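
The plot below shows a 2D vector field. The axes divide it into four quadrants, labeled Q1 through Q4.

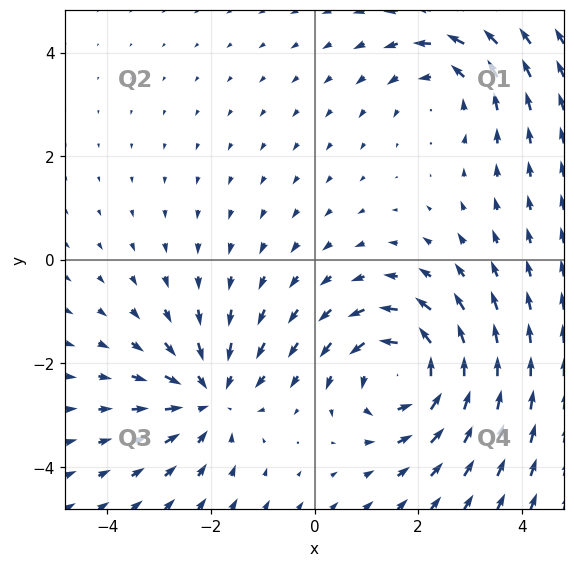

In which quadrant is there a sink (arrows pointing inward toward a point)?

The sink sits at approximately (-2.0, -2.6), which lies in quadrant Q3. The divergence there is about -3, negative as expected for a sink.

Q3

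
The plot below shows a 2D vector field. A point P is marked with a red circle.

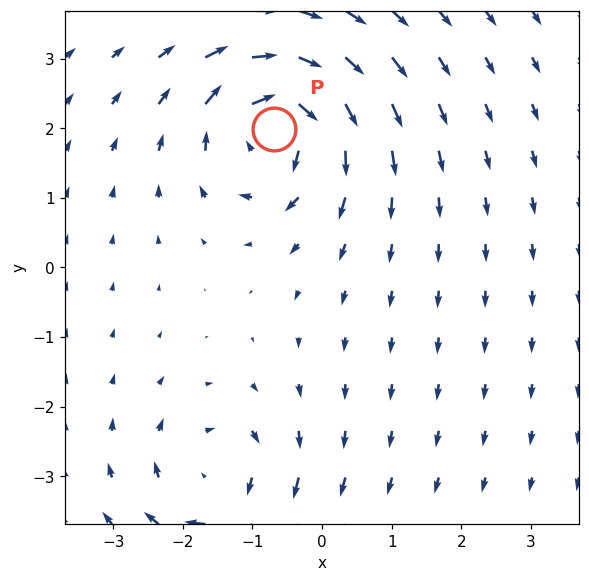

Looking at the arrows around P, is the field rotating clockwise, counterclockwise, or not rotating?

clockwise

Near P at (-0.7, 2.0) the arrows circulate clockwise. The curl (z-component) there is about -6; negative curl means clockwise rotation.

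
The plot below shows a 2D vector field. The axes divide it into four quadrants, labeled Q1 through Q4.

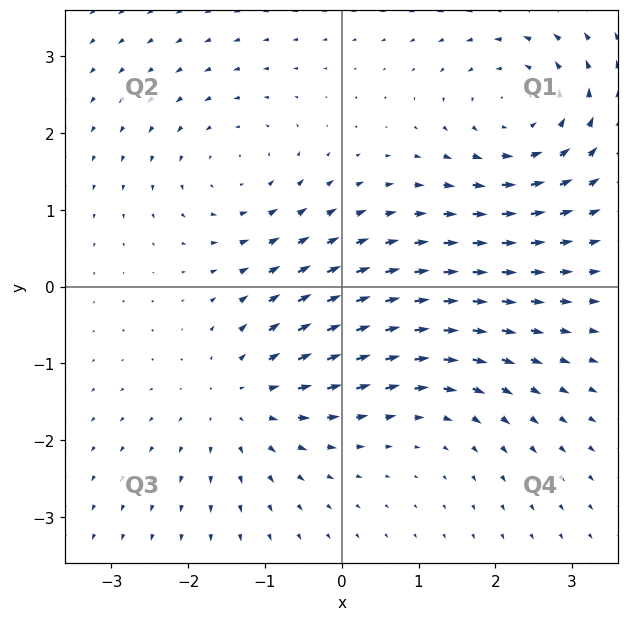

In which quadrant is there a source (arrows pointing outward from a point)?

The source sits at approximately (-1.3, -1.5), which lies in quadrant Q3. The divergence there is about +4, positive as expected for a source.

Q3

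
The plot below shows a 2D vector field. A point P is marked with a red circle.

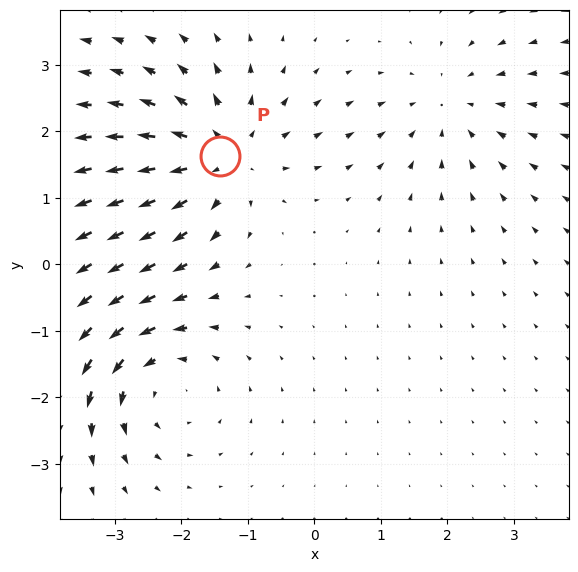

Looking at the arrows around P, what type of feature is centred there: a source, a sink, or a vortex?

source

At P (-1.4, 1.6) the arrows spread outward. Divergence about +5, curl ≈0 — positive divergence with near-zero curl is a source.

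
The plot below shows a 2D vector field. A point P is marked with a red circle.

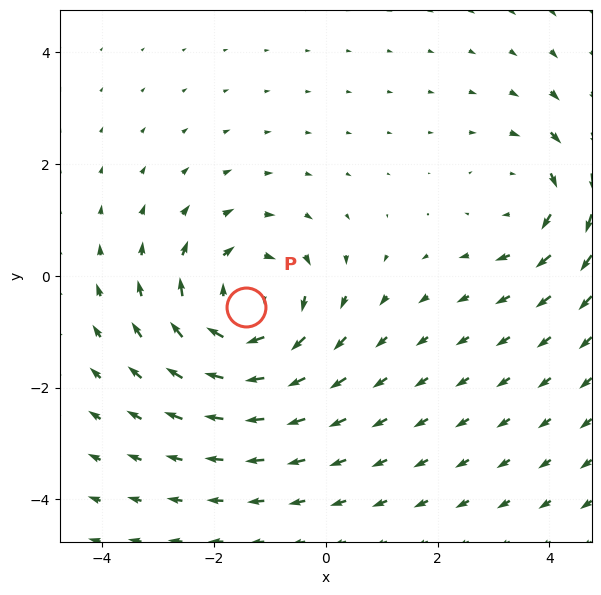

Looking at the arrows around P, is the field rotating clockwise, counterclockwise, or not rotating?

Near P at (-1.4, -0.6) the arrows circulate clockwise. The curl (z-component) there is about -4; negative curl means clockwise rotation.

clockwise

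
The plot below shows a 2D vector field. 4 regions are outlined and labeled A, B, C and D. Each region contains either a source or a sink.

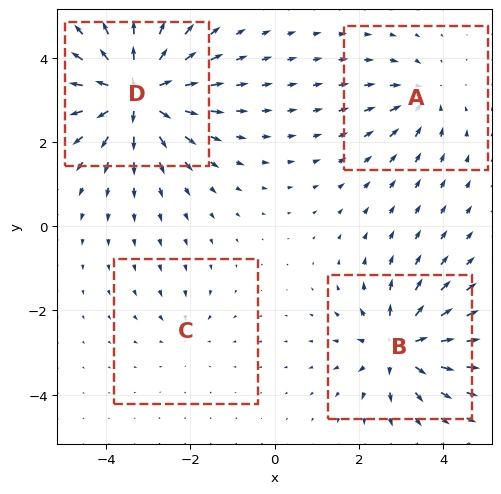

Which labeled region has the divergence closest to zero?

C

Divergence at each region's feature centre — A: about -4, B: about +6, C: about -2, D: about +9. Region C is closest to zero.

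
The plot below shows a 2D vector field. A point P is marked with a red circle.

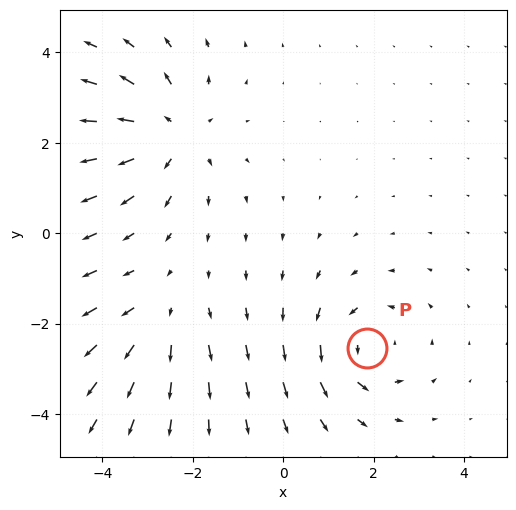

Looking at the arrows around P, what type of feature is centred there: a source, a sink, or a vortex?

vortex

At P (1.9, -2.5) the arrows circulate counterclockwise. Divergence ≈0, curl about +3 — near-zero divergence with nonzero curl is a vortex.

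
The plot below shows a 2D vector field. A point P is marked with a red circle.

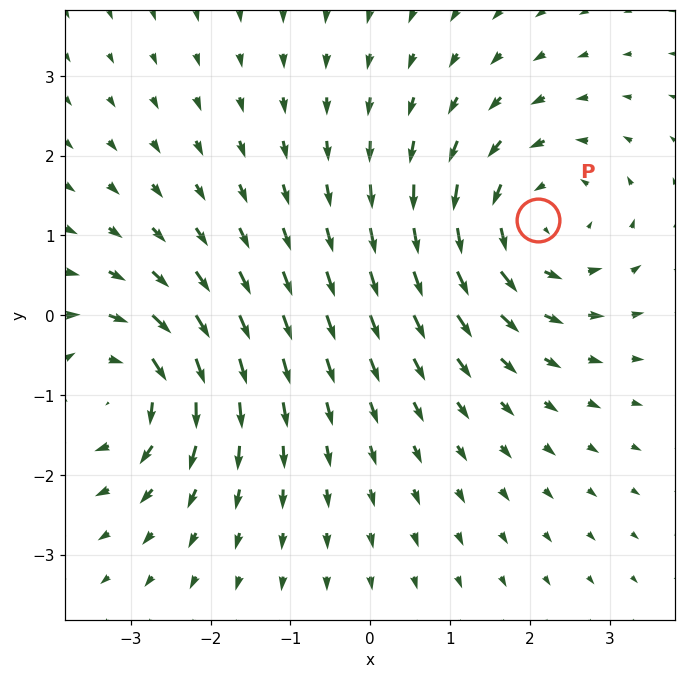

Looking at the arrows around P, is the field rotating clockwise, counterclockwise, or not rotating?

counterclockwise

Near P at (2.1, 1.2) the arrows circulate counterclockwise. The curl (z-component) there is about +4; positive curl means counterclockwise rotation.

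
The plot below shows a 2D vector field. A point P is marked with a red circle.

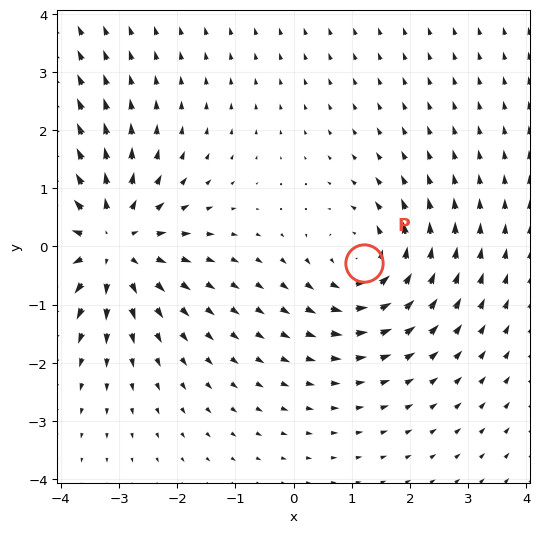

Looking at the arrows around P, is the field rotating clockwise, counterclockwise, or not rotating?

Near P at (1.2, -0.3) the arrows circulate counterclockwise. The curl (z-component) there is about +3; positive curl means counterclockwise rotation.

counterclockwise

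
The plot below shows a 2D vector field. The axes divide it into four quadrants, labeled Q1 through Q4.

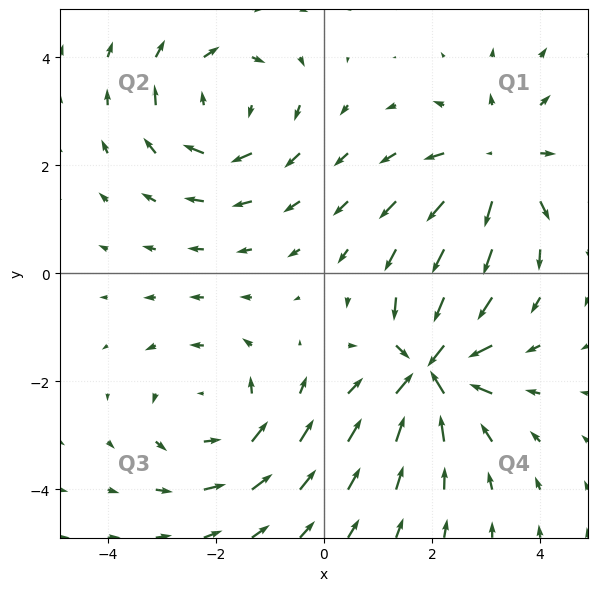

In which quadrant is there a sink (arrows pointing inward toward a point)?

Q4

The sink sits at approximately (2.0, -1.8), which lies in quadrant Q4. The divergence there is about -6, negative as expected for a sink.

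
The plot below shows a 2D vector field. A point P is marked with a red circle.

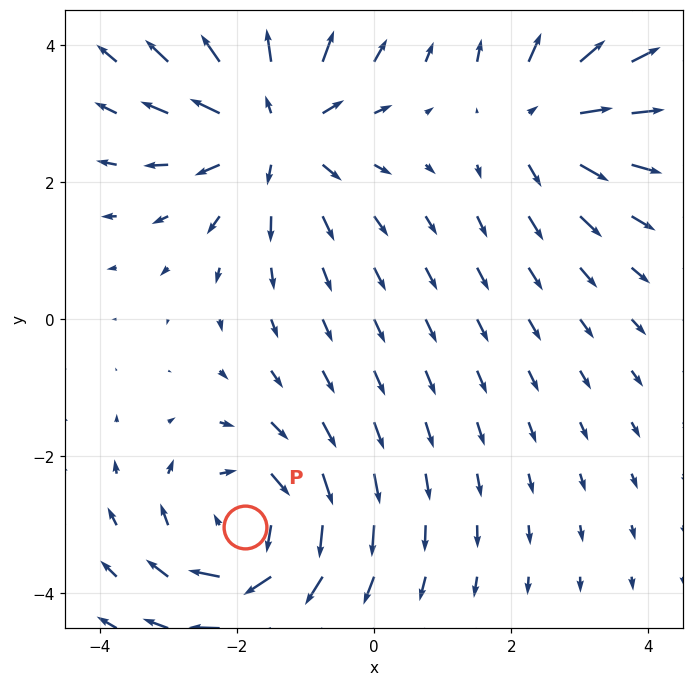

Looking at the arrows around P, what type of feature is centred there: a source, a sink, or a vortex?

vortex

At P (-1.9, -3.0) the arrows circulate clockwise. Divergence ≈0, curl about -5 — near-zero divergence with nonzero curl is a vortex.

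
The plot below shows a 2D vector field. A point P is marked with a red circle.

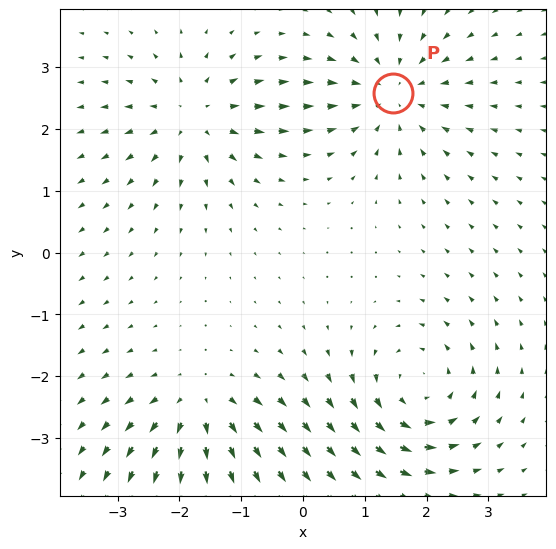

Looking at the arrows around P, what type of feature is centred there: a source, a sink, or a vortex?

sink

At P (1.5, 2.6) the arrows converge inward. Divergence about -5, curl ≈0 — negative divergence with near-zero curl is a sink.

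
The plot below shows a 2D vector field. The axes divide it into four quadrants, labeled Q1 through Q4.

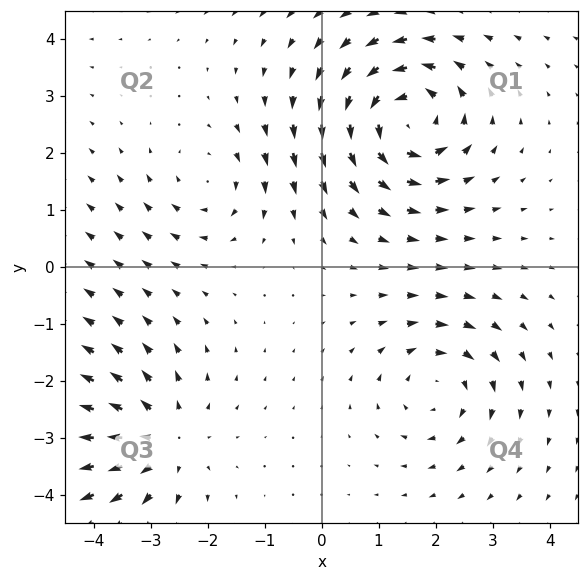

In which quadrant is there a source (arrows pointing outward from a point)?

Q3

The source sits at approximately (-2.8, -3.0), which lies in quadrant Q3. The divergence there is about +4, positive as expected for a source.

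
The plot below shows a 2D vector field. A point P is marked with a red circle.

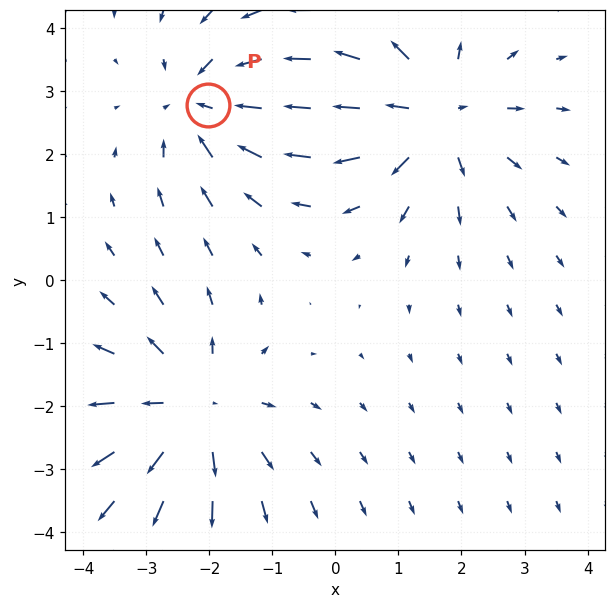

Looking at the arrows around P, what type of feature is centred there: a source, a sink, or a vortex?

sink

At P (-2.0, 2.8) the arrows converge inward. Divergence about -4, curl ≈0 — negative divergence with near-zero curl is a sink.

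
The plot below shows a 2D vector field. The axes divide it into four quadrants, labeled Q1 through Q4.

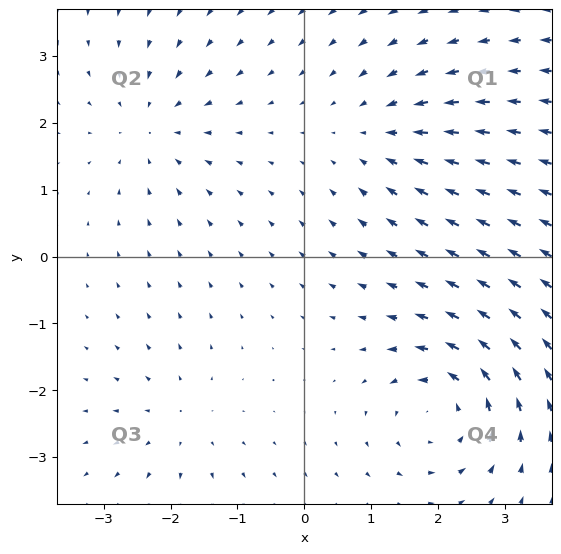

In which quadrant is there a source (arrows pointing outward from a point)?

Q3

The source sits at approximately (-1.9, -2.5), which lies in quadrant Q3. The divergence there is about +3, positive as expected for a source.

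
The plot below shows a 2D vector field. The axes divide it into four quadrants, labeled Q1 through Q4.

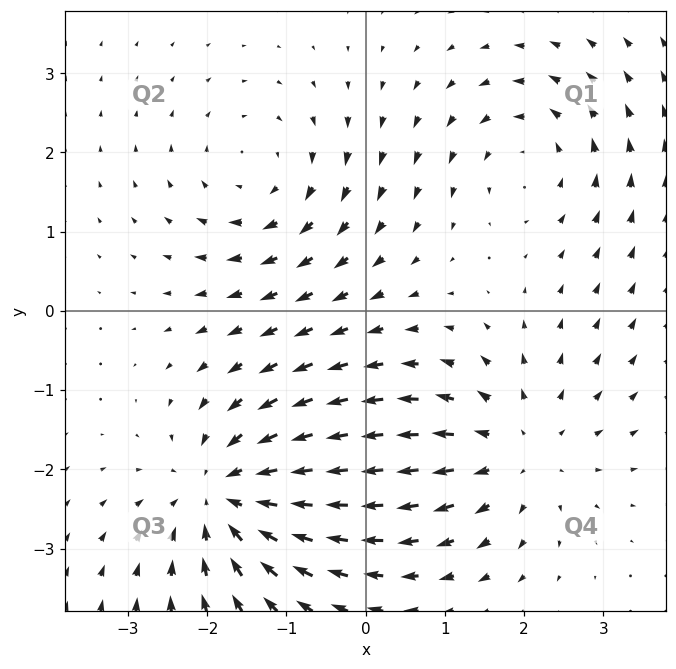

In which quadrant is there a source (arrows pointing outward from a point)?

The source sits at approximately (1.9, -1.8), which lies in quadrant Q4. The divergence there is about +4, positive as expected for a source.

Q4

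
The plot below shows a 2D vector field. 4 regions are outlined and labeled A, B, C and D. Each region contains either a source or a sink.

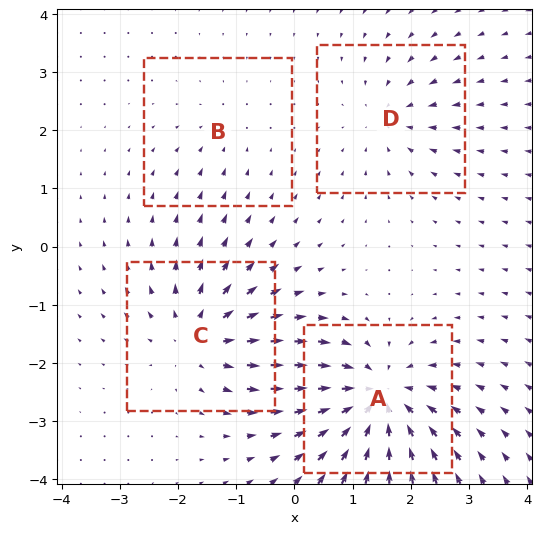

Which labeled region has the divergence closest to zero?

Divergence at each region's feature centre — A: about -7, B: about -2, C: about +5, D: about -4. Region B is closest to zero.

B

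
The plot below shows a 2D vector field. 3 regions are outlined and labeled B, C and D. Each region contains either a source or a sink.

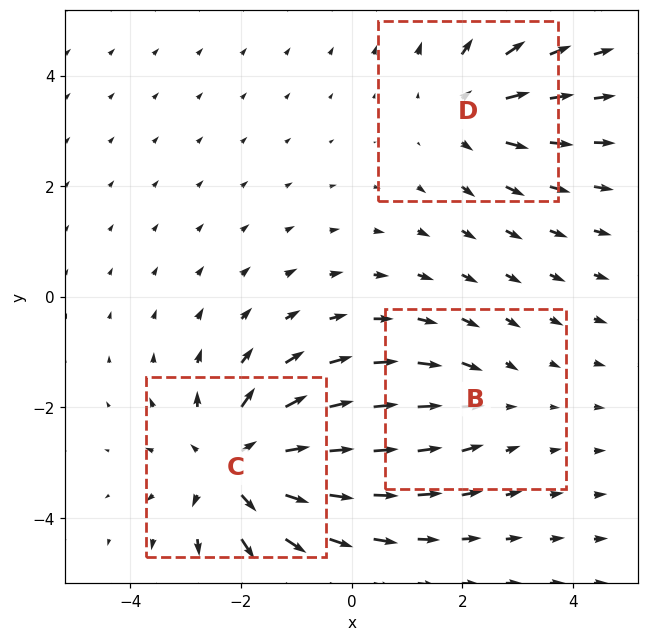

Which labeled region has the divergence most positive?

C

Divergence at each region's feature centre — B: about -2, C: about +4, D: about +3. Region C is most positive.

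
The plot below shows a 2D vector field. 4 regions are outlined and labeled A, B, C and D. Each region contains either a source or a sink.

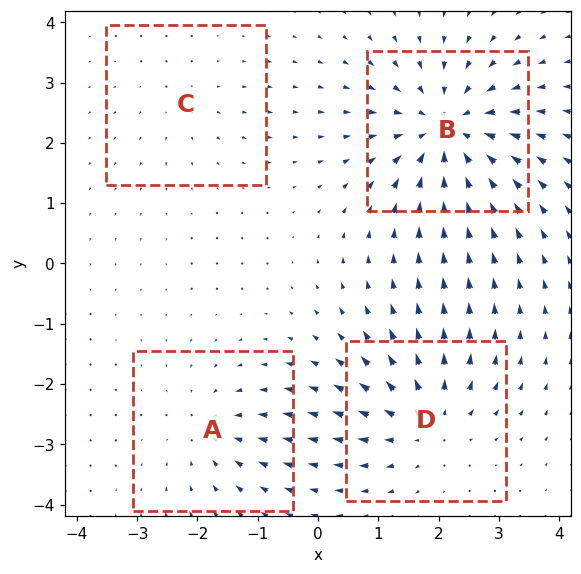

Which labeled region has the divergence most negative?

B

Divergence at each region's feature centre — A: about -3, B: about -7, C: about +2, D: about +5. Region B is most negative.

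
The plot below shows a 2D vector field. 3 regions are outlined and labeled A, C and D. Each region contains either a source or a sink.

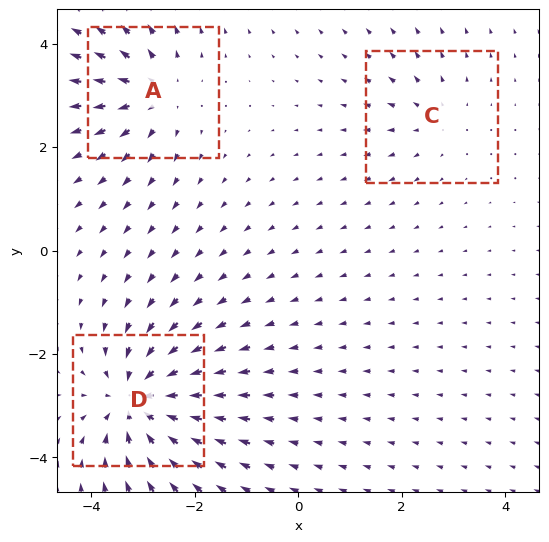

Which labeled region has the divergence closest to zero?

C

Divergence at each region's feature centre — A: about +4, C: about +2, D: about -6. Region C is closest to zero.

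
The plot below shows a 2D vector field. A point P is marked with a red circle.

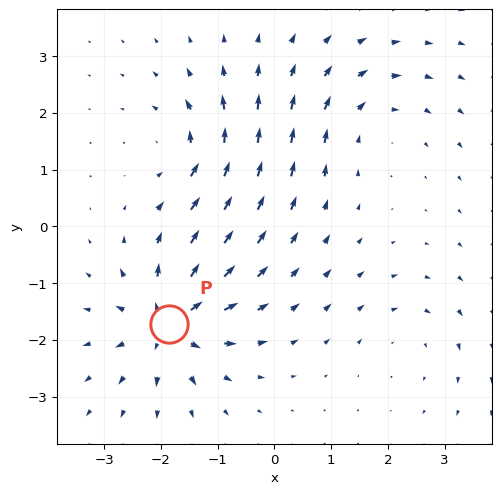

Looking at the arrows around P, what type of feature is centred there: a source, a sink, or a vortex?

At P (-1.9, -1.7) the arrows spread outward. Divergence about +7, curl ≈0 — positive divergence with near-zero curl is a source.

source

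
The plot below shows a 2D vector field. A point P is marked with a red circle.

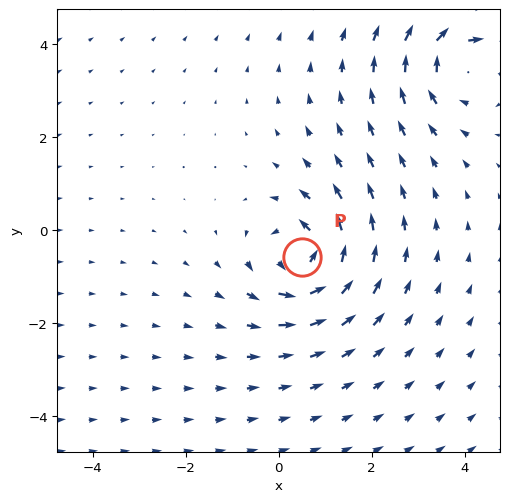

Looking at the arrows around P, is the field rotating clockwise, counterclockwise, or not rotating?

Near P at (0.5, -0.6) the arrows circulate counterclockwise. The curl (z-component) there is about +6; positive curl means counterclockwise rotation.

counterclockwise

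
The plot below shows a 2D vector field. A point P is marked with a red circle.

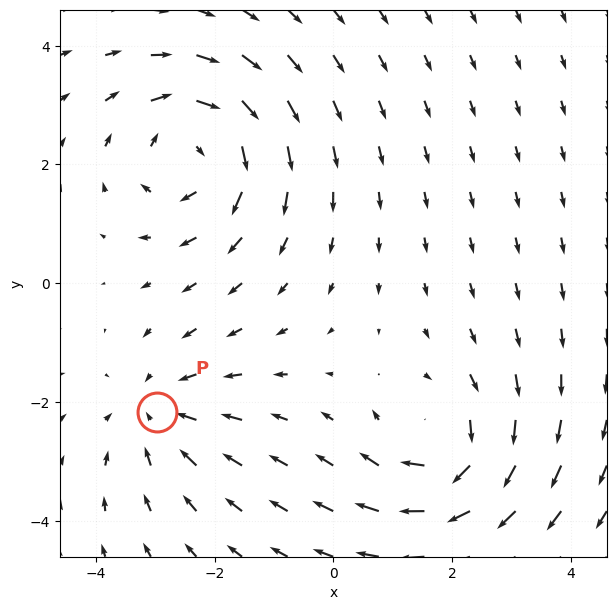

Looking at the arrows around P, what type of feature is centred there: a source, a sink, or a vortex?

sink

At P (-3.0, -2.2) the arrows converge inward. Divergence about -3, curl ≈0 — negative divergence with near-zero curl is a sink.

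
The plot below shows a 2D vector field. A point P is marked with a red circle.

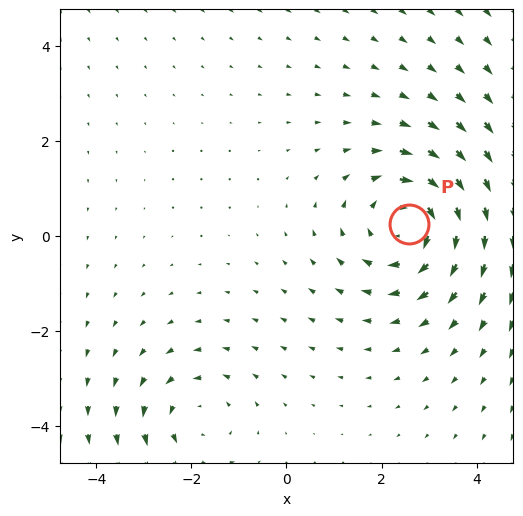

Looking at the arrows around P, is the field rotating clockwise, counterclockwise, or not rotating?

clockwise

Near P at (2.6, 0.3) the arrows circulate clockwise. The curl (z-component) there is about -4; negative curl means clockwise rotation.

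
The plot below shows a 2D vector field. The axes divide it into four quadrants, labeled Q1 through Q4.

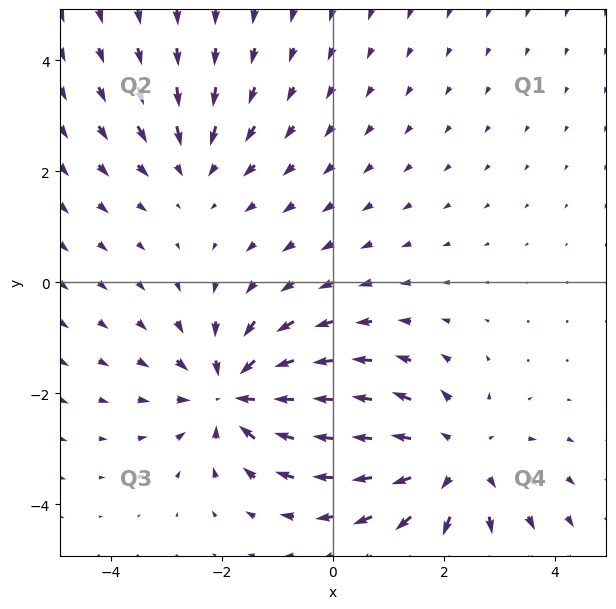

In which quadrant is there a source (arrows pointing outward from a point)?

Q4

The source sits at approximately (2.2, -3.2), which lies in quadrant Q4. The divergence there is about +4, positive as expected for a source.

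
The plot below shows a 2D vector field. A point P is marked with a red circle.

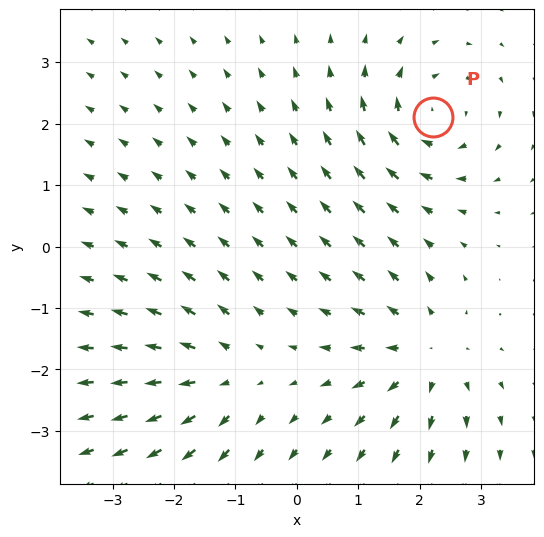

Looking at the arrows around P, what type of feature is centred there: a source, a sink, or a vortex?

At P (2.2, 2.1) the arrows circulate clockwise. Divergence ≈0, curl about -6 — near-zero divergence with nonzero curl is a vortex.

vortex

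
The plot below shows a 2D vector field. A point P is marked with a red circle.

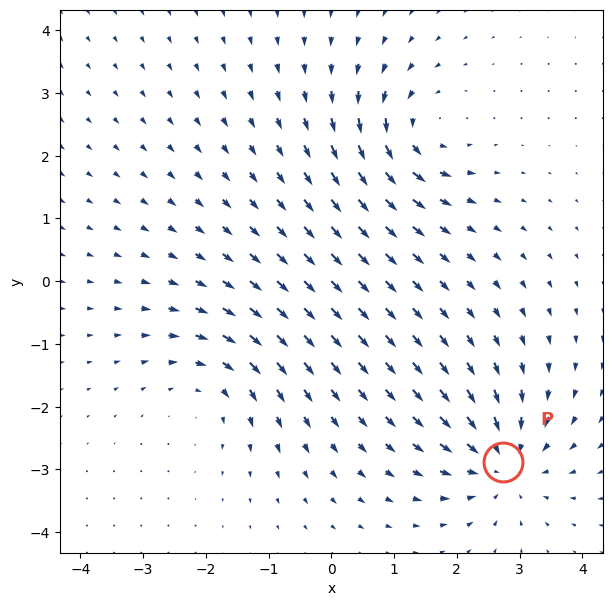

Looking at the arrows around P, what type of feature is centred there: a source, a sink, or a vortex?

At P (2.7, -2.9) the arrows converge inward. Divergence about -4, curl ≈0 — negative divergence with near-zero curl is a sink.

sink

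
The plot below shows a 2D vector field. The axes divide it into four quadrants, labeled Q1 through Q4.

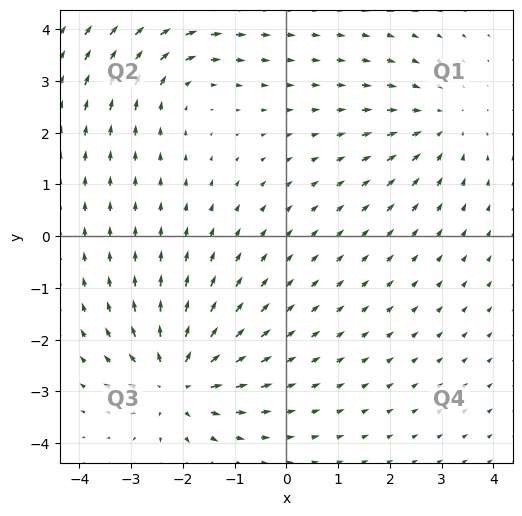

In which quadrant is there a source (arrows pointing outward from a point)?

Q3

The source sits at approximately (-2.1, -2.8), which lies in quadrant Q3. The divergence there is about +5, positive as expected for a source.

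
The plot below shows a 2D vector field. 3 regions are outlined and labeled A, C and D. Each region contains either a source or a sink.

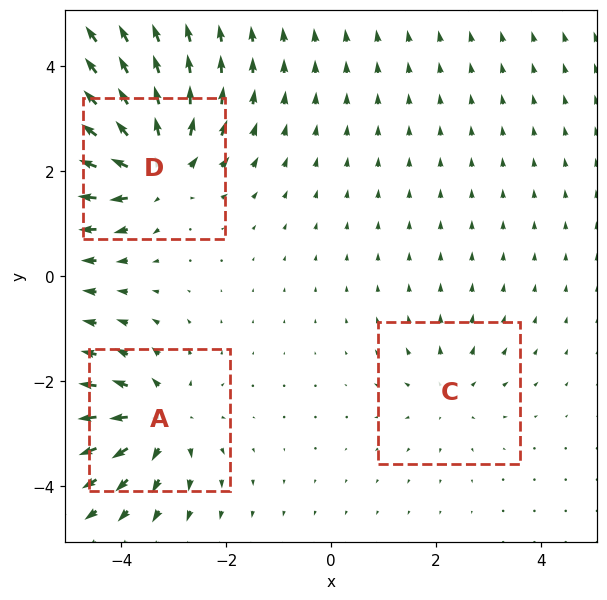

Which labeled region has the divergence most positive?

D

Divergence at each region's feature centre — A: about +4, C: about +2, D: about +5. Region D is most positive.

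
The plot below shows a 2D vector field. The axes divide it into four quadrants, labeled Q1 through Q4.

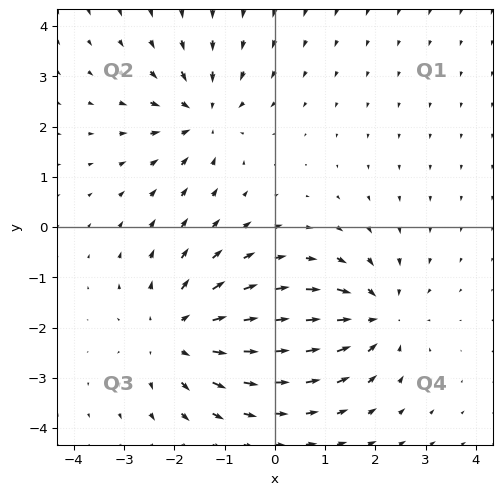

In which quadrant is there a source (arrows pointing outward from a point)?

The source sits at approximately (-1.9, -2.1), which lies in quadrant Q3. The divergence there is about +4, positive as expected for a source.

Q3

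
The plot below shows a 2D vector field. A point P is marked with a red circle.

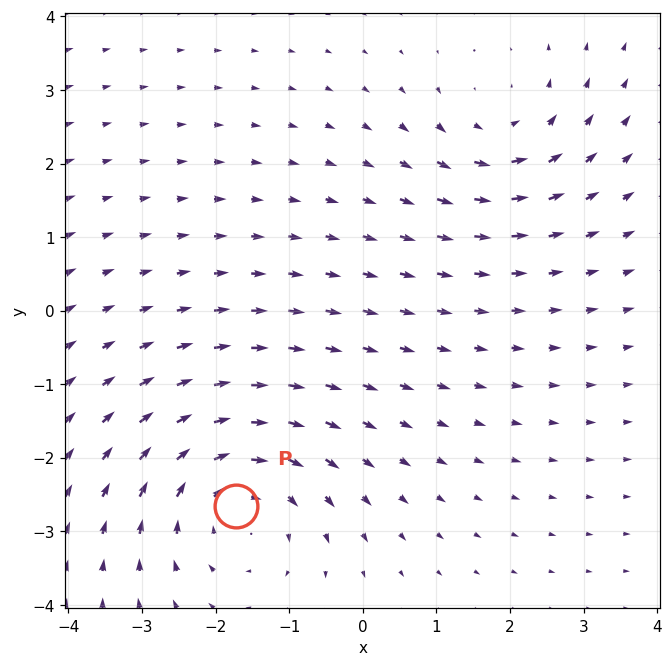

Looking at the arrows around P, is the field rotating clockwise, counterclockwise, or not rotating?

clockwise

Near P at (-1.7, -2.7) the arrows circulate clockwise. The curl (z-component) there is about -3; negative curl means clockwise rotation.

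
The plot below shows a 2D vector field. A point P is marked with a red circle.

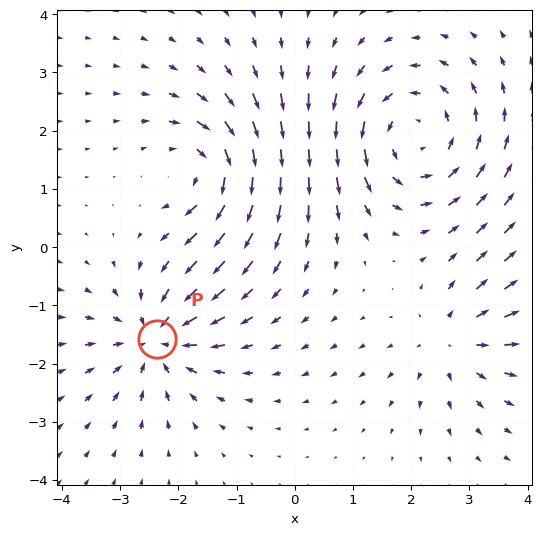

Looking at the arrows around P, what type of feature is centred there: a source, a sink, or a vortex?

sink

At P (-2.4, -1.6) the arrows converge inward. Divergence about -4, curl ≈0 — negative divergence with near-zero curl is a sink.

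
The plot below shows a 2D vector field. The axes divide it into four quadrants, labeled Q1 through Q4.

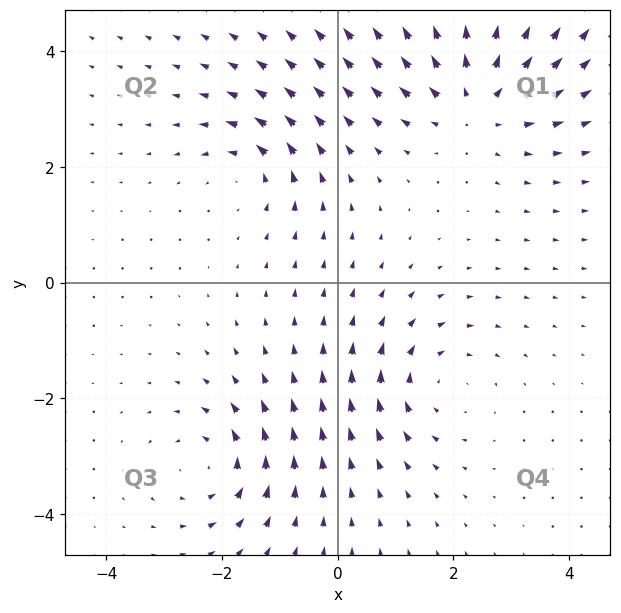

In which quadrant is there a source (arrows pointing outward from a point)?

The source sits at approximately (2.4, 3.1), which lies in quadrant Q1. The divergence there is about +5, positive as expected for a source.

Q1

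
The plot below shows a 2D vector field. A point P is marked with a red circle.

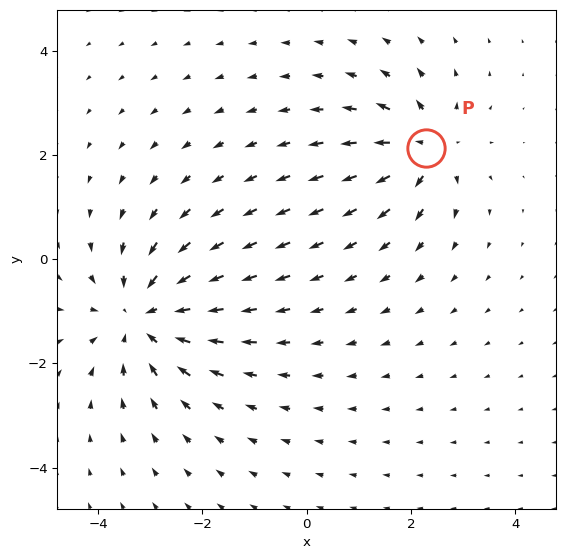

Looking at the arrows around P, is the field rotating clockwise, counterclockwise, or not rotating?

Near P at (2.3, 2.1) the arrows show no circulation. The curl there is ≈0.

not rotating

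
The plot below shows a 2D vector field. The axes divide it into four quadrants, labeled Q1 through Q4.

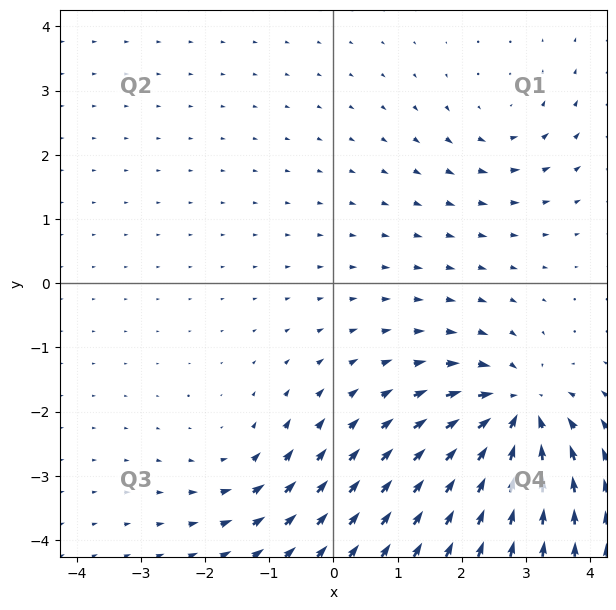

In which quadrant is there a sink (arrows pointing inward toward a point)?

The sink sits at approximately (2.9, -2.0), which lies in quadrant Q4. The divergence there is about -6, negative as expected for a sink.

Q4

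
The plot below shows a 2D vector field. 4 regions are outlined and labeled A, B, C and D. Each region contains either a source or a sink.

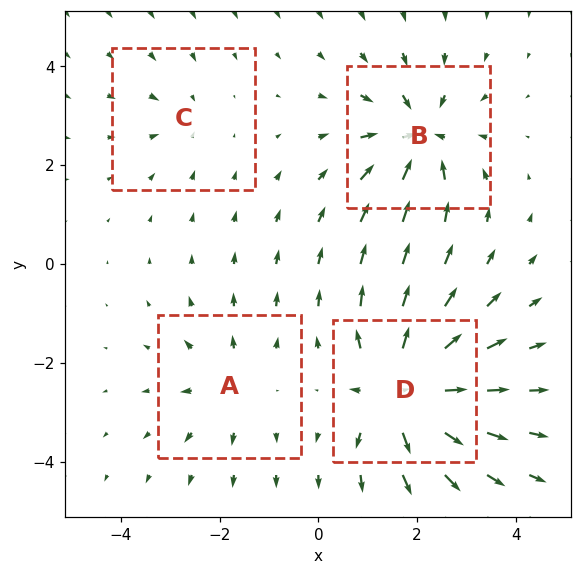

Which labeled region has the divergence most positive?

Divergence at each region's feature centre — A: about +4, B: about -7, C: about -3, D: about +9. Region D is most positive.

D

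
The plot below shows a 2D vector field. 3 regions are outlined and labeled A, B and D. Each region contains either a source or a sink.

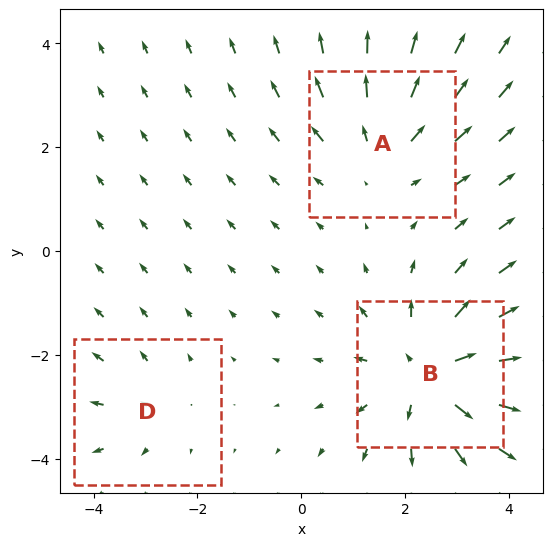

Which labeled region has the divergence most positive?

Divergence at each region's feature centre — A: about +3, B: about +4, D: about +2. Region B is most positive.

B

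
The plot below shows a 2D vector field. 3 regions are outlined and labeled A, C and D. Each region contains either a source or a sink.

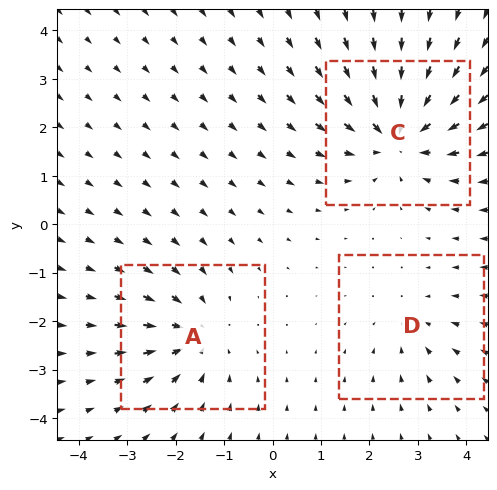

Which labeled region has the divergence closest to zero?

Divergence at each region's feature centre — A: about -3, C: about -5, D: about -2. Region D is closest to zero.

D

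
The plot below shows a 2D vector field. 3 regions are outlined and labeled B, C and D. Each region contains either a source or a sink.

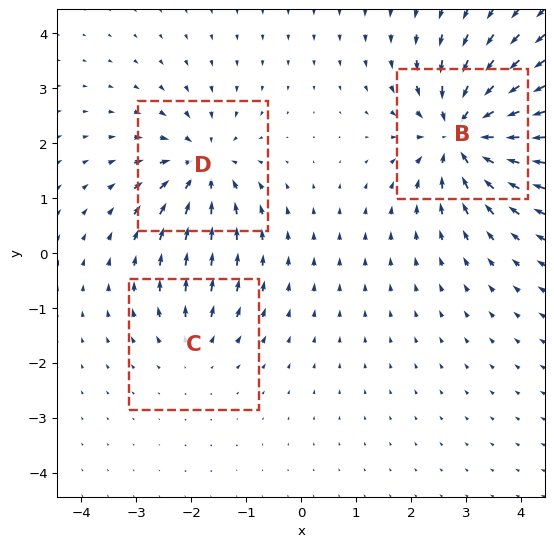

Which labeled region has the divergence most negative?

Divergence at each region's feature centre — B: about -6, C: about +2, D: about -4. Region B is most negative.

B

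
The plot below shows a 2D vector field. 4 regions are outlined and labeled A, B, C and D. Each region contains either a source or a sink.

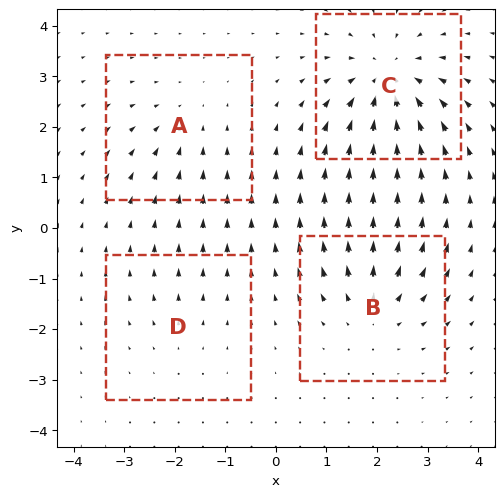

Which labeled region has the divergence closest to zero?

D

Divergence at each region's feature centre — A: about -3, B: about +5, C: about -7, D: about +2. Region D is closest to zero.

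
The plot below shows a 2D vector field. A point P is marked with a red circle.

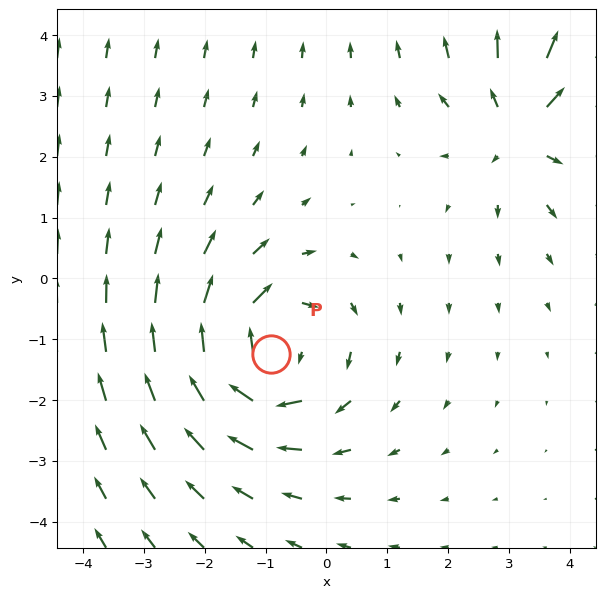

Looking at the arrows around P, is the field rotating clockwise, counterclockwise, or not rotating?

Near P at (-0.9, -1.2) the arrows circulate clockwise. The curl (z-component) there is about -4; negative curl means clockwise rotation.

clockwise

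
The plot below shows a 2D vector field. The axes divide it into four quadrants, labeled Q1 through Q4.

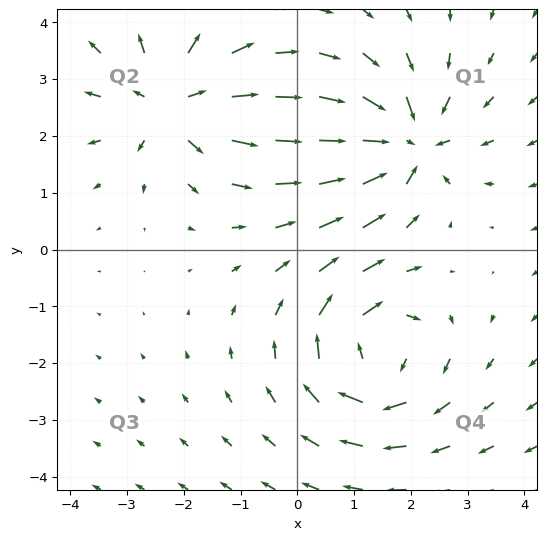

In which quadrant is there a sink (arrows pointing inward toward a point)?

Q1

The sink sits at approximately (1.9, 1.9), which lies in quadrant Q1. The divergence there is about -5, negative as expected for a sink.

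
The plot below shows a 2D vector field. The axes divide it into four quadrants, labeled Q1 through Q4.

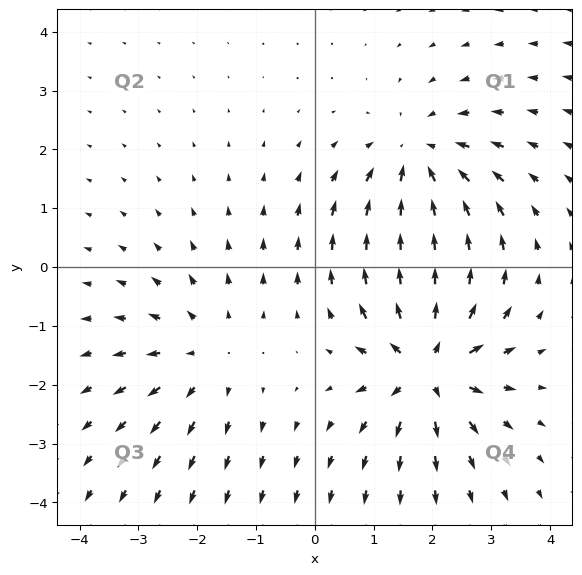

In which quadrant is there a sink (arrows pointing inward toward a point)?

The sink sits at approximately (1.8, 1.8), which lies in quadrant Q1. The divergence there is about -3, negative as expected for a sink.

Q1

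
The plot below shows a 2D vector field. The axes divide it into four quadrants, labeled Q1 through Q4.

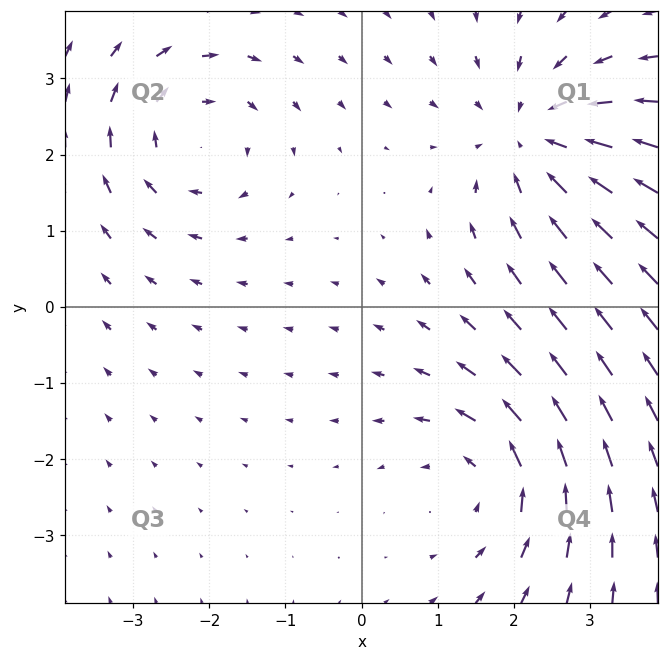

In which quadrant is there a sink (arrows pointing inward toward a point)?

Q1

The sink sits at approximately (2.3, 2.2), which lies in quadrant Q1. The divergence there is about -3, negative as expected for a sink.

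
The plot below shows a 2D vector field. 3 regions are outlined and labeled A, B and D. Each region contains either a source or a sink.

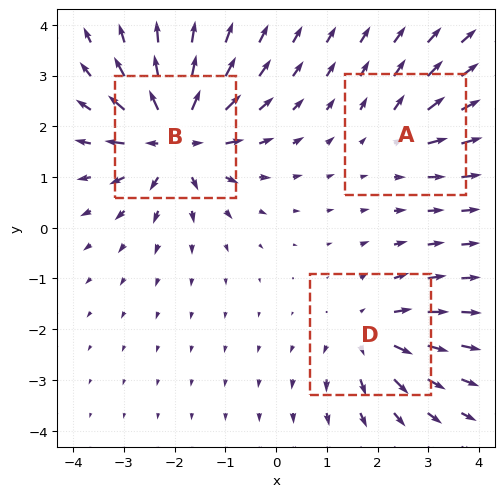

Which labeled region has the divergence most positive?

Divergence at each region's feature centre — A: about +2, B: about +6, D: about +4. Region B is most positive.

B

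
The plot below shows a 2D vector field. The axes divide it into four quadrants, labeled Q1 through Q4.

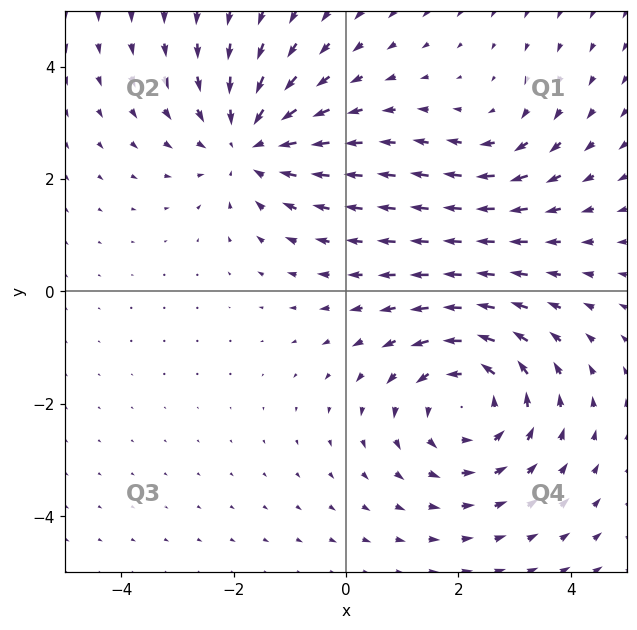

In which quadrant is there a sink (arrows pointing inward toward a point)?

Q2

The sink sits at approximately (-1.7, 2.6), which lies in quadrant Q2. The divergence there is about -3, negative as expected for a sink.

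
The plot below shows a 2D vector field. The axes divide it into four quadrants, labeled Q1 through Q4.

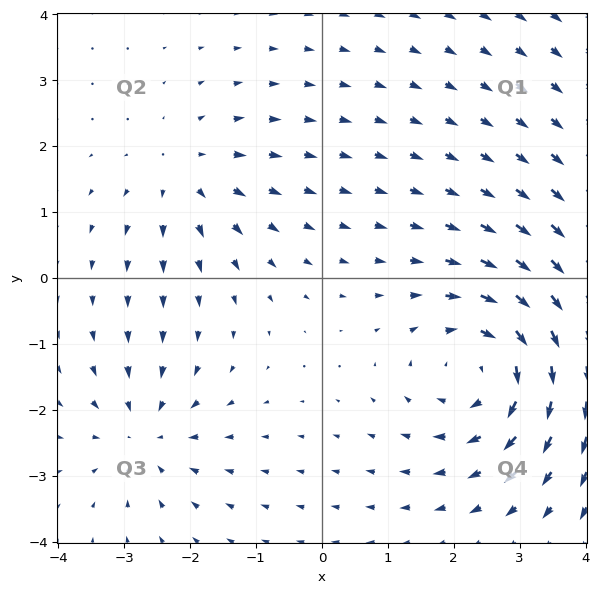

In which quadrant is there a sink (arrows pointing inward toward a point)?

Q3

The sink sits at approximately (-2.7, -2.4), which lies in quadrant Q3. The divergence there is about -3, negative as expected for a sink.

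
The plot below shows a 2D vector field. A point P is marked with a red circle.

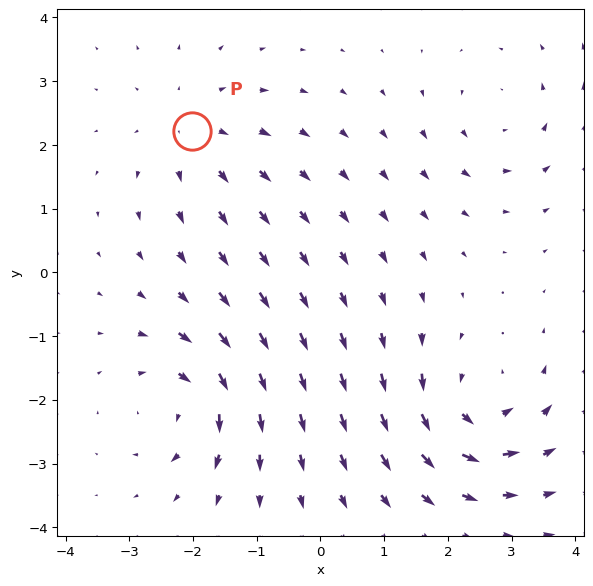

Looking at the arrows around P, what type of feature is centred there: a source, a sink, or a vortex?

source

At P (-2.0, 2.2) the arrows spread outward. Divergence about +3, curl ≈0 — positive divergence with near-zero curl is a source.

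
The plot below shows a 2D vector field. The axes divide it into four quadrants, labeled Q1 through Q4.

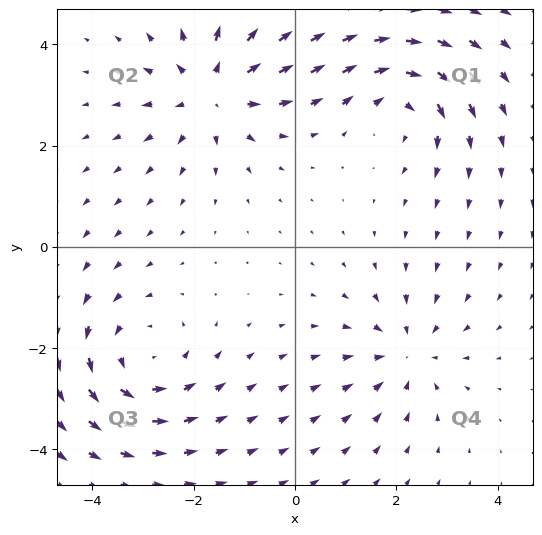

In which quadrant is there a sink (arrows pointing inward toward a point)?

The sink sits at approximately (2.2, -2.1), which lies in quadrant Q4. The divergence there is about -4, negative as expected for a sink.

Q4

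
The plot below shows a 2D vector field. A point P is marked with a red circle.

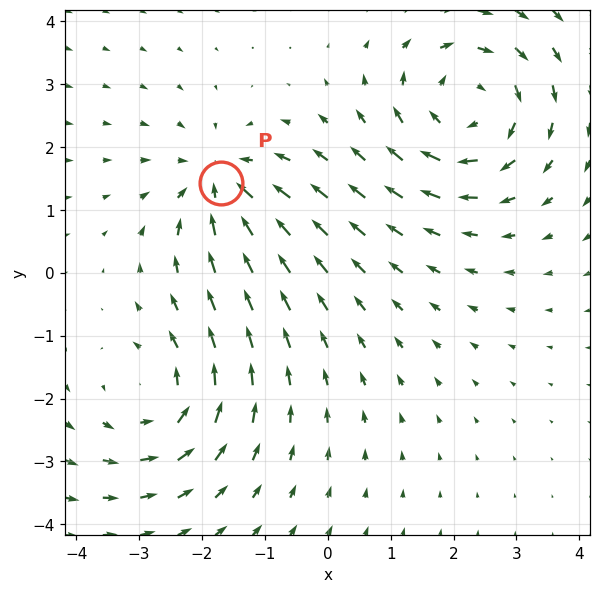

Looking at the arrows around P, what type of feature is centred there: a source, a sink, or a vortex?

sink

At P (-1.7, 1.4) the arrows converge inward. Divergence about -3, curl ≈0 — negative divergence with near-zero curl is a sink.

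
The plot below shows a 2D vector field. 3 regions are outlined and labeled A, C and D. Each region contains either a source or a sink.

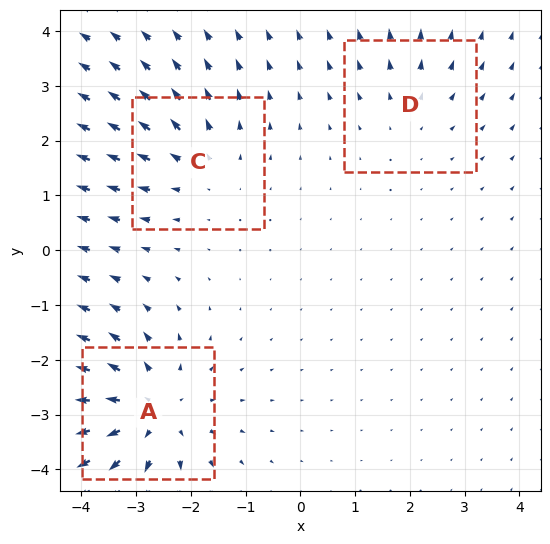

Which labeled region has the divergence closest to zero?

D

Divergence at each region's feature centre — A: about +5, C: about +3, D: about +2. Region D is closest to zero.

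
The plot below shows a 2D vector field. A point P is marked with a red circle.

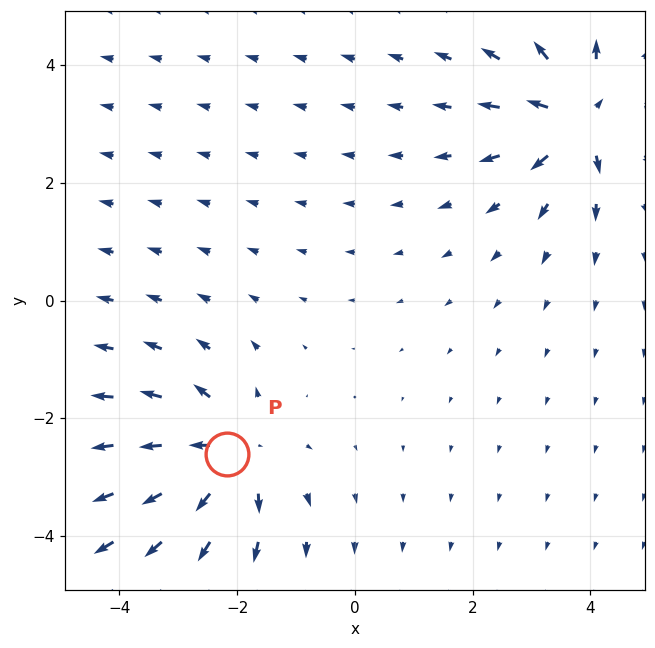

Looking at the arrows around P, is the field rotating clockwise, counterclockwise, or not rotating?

not rotating

Near P at (-2.2, -2.6) the arrows show no circulation. The curl there is ≈0.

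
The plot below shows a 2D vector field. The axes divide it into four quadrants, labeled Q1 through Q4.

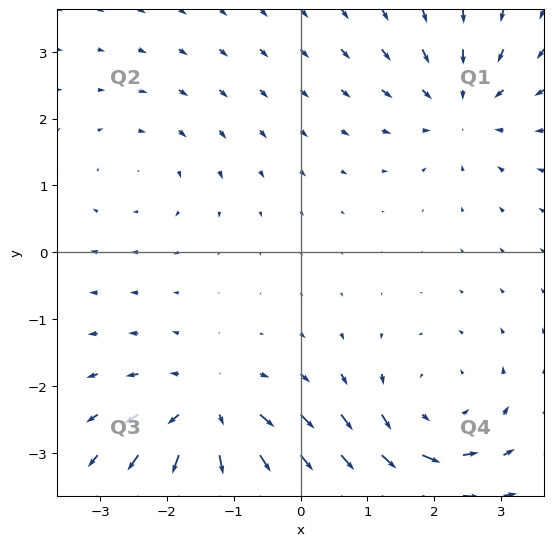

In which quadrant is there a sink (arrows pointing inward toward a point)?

Q1

The sink sits at approximately (2.4, 2.2), which lies in quadrant Q1. The divergence there is about -4, negative as expected for a sink.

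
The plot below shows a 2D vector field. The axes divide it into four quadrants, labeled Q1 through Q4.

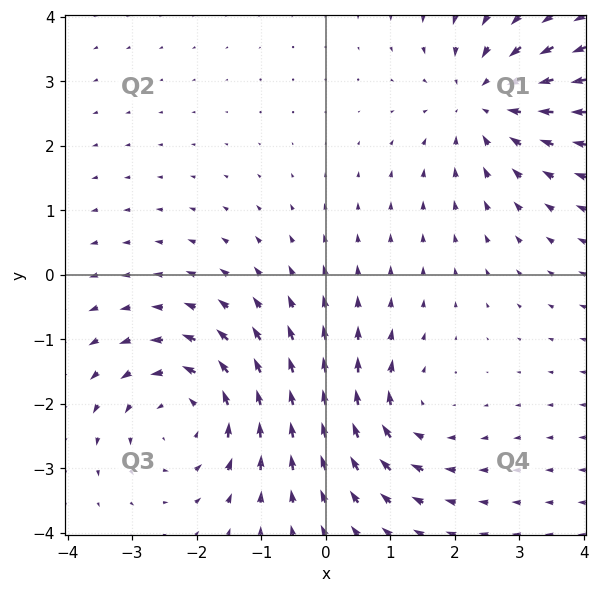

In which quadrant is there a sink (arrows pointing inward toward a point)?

The sink sits at approximately (2.5, 2.7), which lies in quadrant Q1. The divergence there is about -4, negative as expected for a sink.

Q1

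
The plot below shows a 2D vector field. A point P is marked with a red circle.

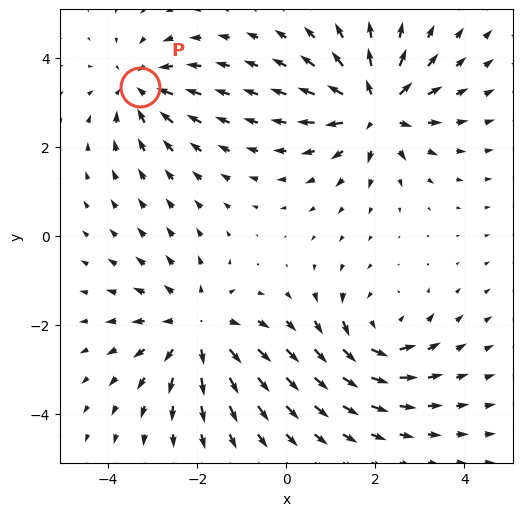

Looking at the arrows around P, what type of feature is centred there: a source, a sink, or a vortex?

At P (-3.3, 3.3) the arrows converge inward. Divergence about -4, curl ≈0 — negative divergence with near-zero curl is a sink.

sink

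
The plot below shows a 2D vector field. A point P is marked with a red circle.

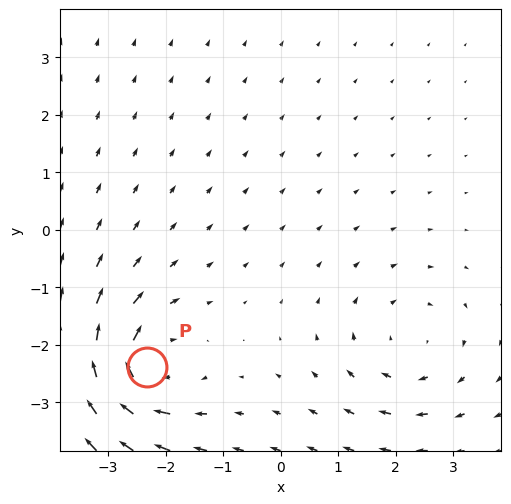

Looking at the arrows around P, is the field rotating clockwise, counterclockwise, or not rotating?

clockwise

Near P at (-2.3, -2.4) the arrows circulate clockwise. The curl (z-component) there is about -6; negative curl means clockwise rotation.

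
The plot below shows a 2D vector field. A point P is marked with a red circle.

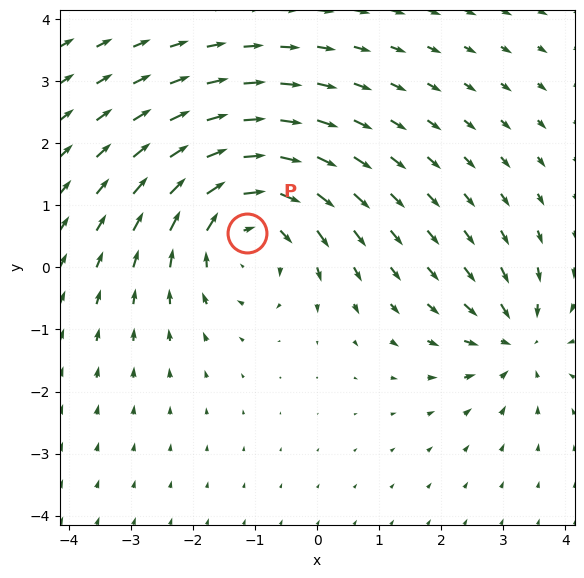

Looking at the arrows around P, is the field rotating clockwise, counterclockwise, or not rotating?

Near P at (-1.1, 0.6) the arrows circulate clockwise. The curl (z-component) there is about -4; negative curl means clockwise rotation.

clockwise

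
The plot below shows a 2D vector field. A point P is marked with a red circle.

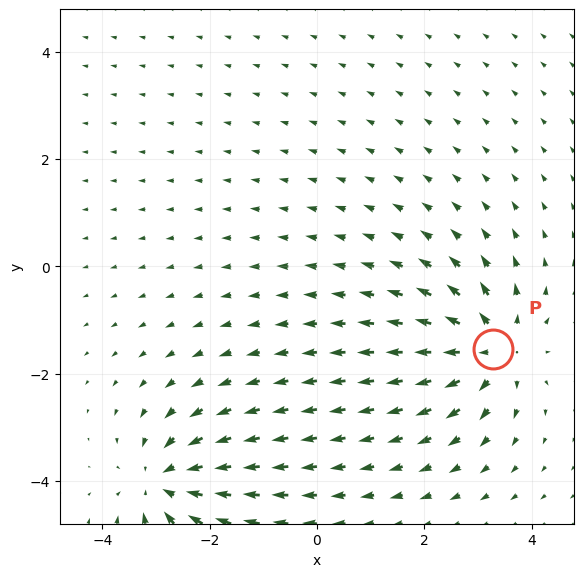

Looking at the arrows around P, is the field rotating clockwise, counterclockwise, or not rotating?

not rotating

Near P at (3.3, -1.5) the arrows show no circulation. The curl there is ≈0.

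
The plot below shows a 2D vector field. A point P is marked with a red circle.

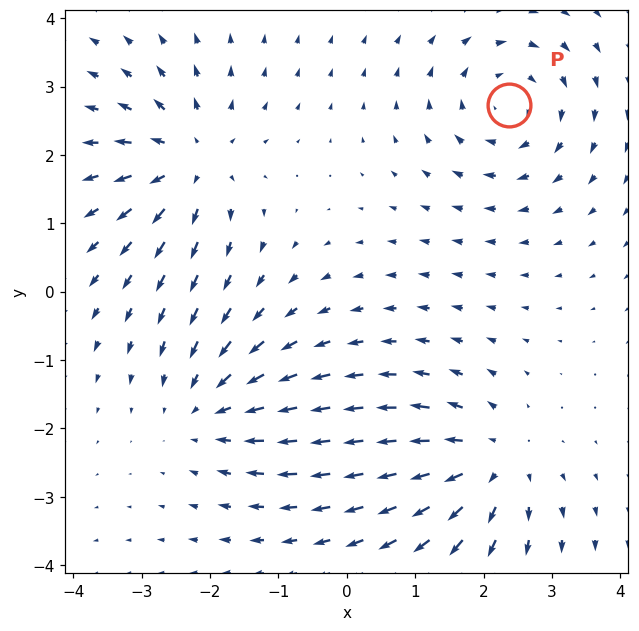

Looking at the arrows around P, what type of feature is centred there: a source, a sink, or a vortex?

vortex

At P (2.4, 2.7) the arrows circulate clockwise. Divergence ≈0, curl about -5 — near-zero divergence with nonzero curl is a vortex.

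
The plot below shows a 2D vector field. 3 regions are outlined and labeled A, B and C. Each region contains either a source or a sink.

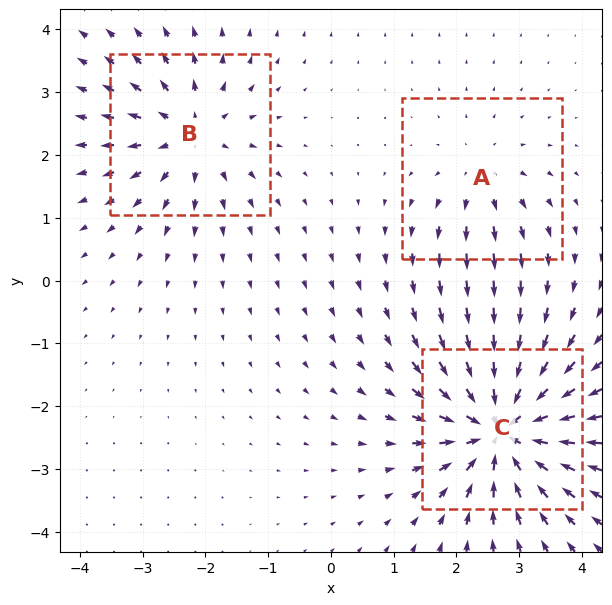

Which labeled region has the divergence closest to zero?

A

Divergence at each region's feature centre — A: about +2, B: about +4, C: about -6. Region A is closest to zero.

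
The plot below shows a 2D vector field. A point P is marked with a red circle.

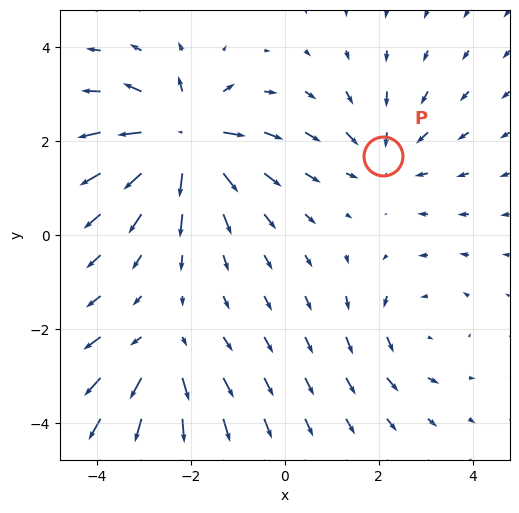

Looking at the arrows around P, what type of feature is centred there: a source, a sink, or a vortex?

sink

At P (2.1, 1.7) the arrows converge inward. Divergence about -3, curl ≈0 — negative divergence with near-zero curl is a sink.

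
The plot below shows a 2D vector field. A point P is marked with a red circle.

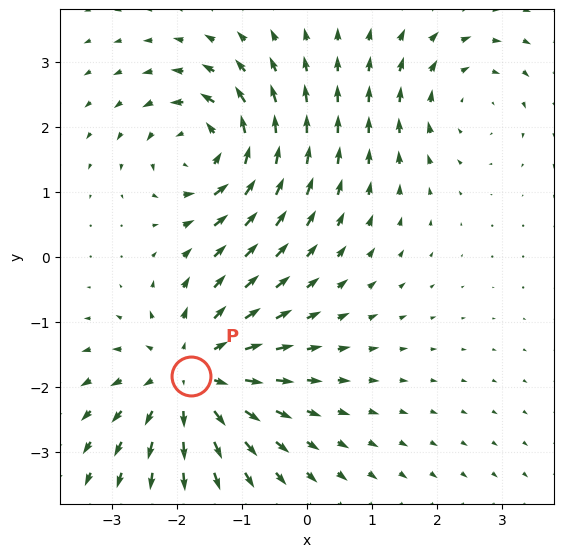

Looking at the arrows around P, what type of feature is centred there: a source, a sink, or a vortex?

At P (-1.8, -1.8) the arrows spread outward. Divergence about +4, curl ≈0 — positive divergence with near-zero curl is a source.

source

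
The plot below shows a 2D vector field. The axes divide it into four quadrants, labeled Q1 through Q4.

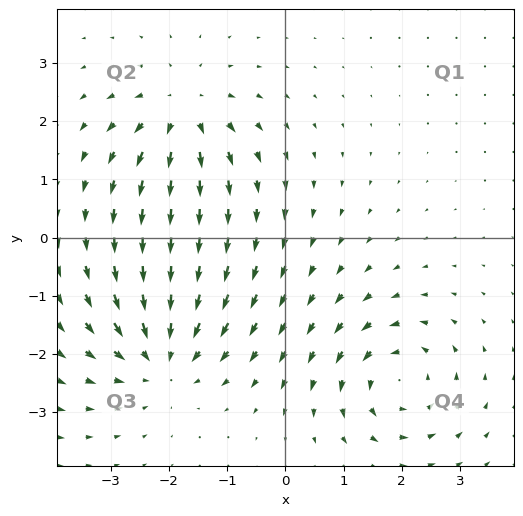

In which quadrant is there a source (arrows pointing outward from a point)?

Q2

The source sits at approximately (-1.8, 2.2), which lies in quadrant Q2. The divergence there is about +5, positive as expected for a source.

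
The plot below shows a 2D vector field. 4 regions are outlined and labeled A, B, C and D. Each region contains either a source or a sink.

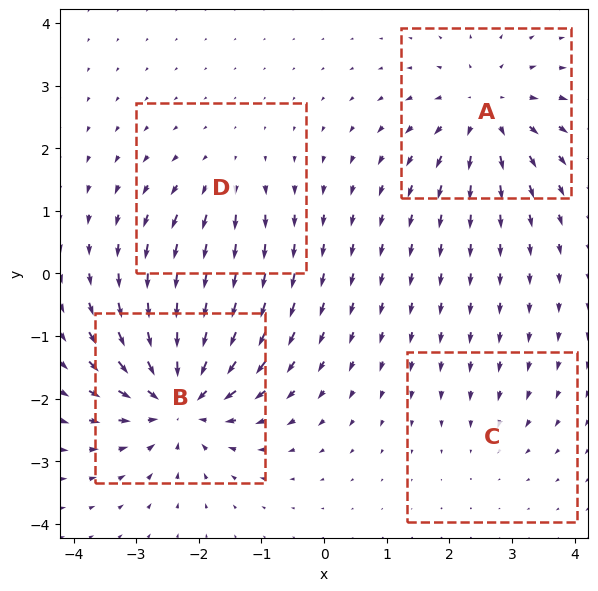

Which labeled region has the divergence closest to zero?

Divergence at each region's feature centre — A: about +6, B: about -8, C: about -2, D: about +3. Region C is closest to zero.

C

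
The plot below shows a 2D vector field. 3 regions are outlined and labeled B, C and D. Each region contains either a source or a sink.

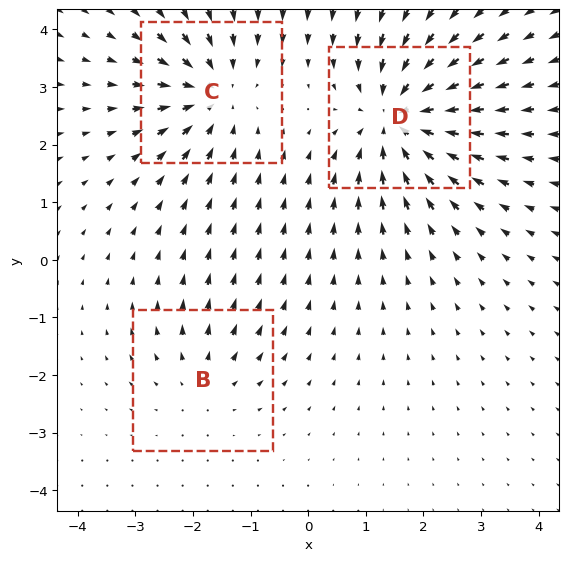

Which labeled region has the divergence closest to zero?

Divergence at each region's feature centre — B: about +2, C: about -4, D: about -5. Region B is closest to zero.

B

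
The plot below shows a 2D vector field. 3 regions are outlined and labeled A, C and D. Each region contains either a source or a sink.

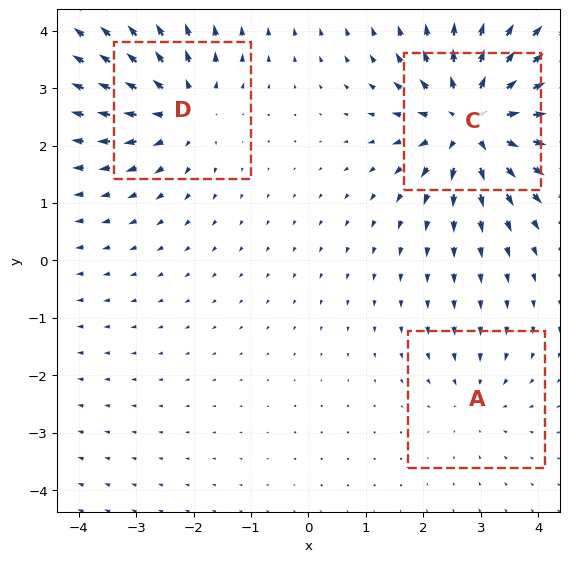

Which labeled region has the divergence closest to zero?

A

Divergence at each region's feature centre — A: about -2, C: about +6, D: about +4. Region A is closest to zero.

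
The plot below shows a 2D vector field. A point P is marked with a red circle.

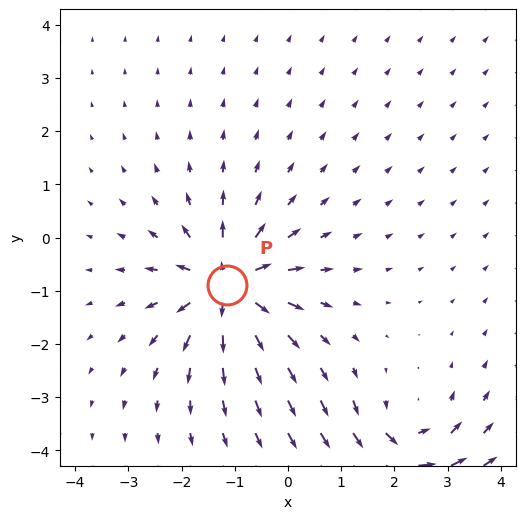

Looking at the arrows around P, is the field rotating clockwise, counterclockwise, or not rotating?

Near P at (-1.1, -0.9) the arrows show no circulation. The curl there is ≈0.

not rotating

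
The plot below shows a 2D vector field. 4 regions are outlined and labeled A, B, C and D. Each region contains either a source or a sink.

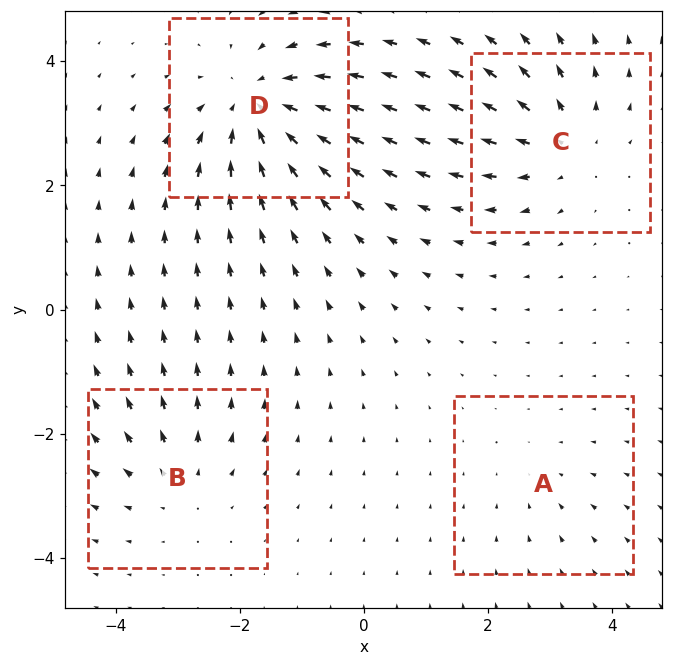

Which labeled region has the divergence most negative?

Divergence at each region's feature centre — A: about -2, B: about +3, C: about +4, D: about -6. Region D is most negative.

D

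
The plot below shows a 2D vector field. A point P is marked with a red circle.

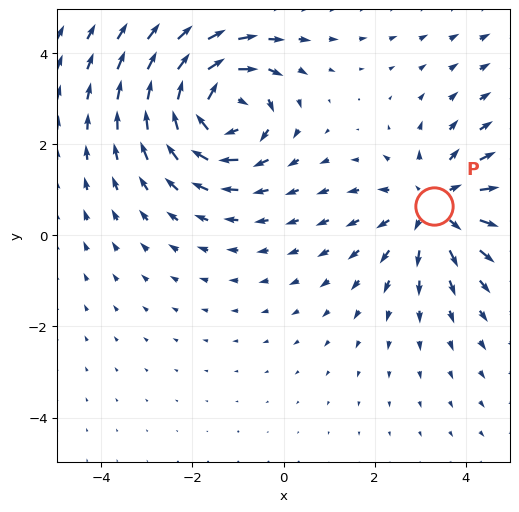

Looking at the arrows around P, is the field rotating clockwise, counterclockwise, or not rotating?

not rotating

Near P at (3.3, 0.6) the arrows show no circulation. The curl there is ≈0.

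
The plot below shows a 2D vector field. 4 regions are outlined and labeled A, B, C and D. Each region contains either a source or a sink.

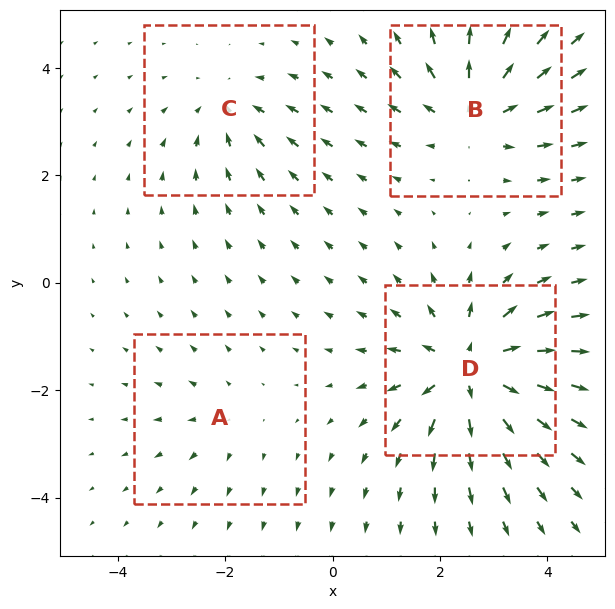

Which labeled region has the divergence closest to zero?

Divergence at each region's feature centre — A: about +2, B: about +5, C: about -3, D: about +7. Region A is closest to zero.

A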